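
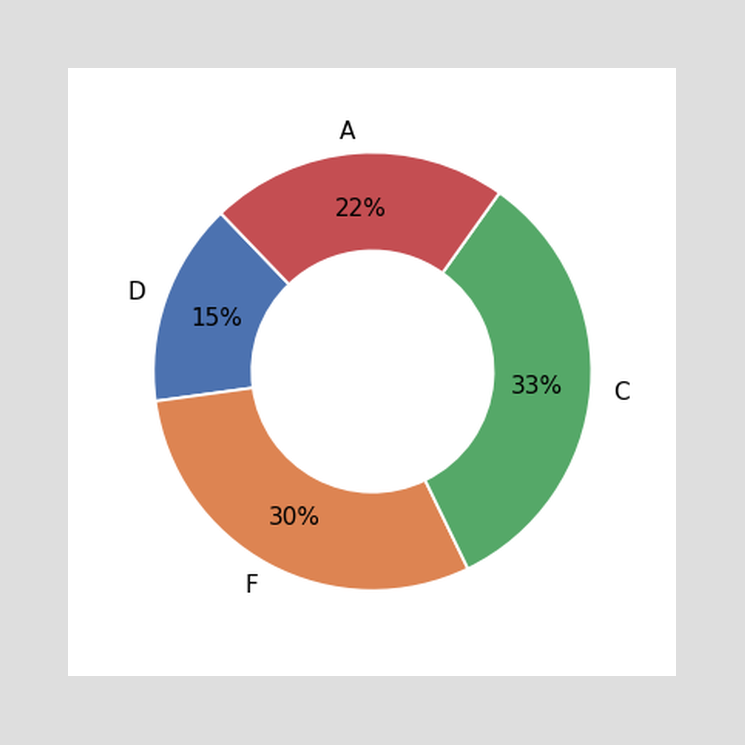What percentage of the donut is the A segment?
The A segment takes up 22% of the ring.

22%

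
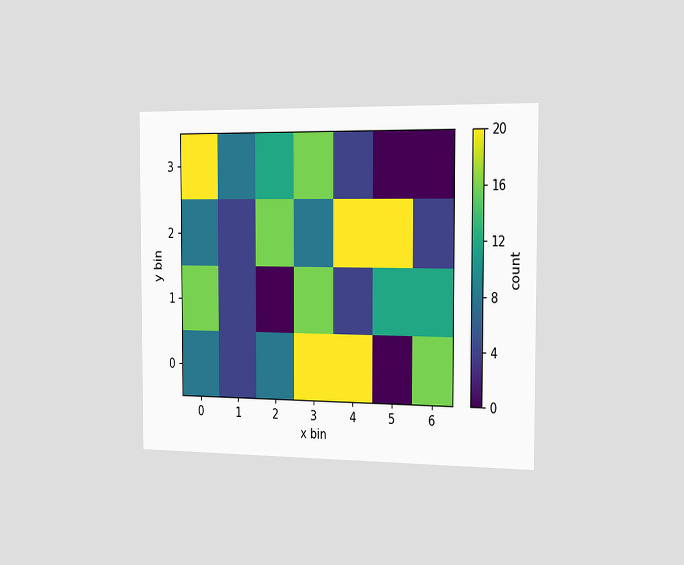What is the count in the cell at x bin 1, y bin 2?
4

The chart is viewed slightly from the right. Matching the cell (1, 2) against the colorbar gives 4.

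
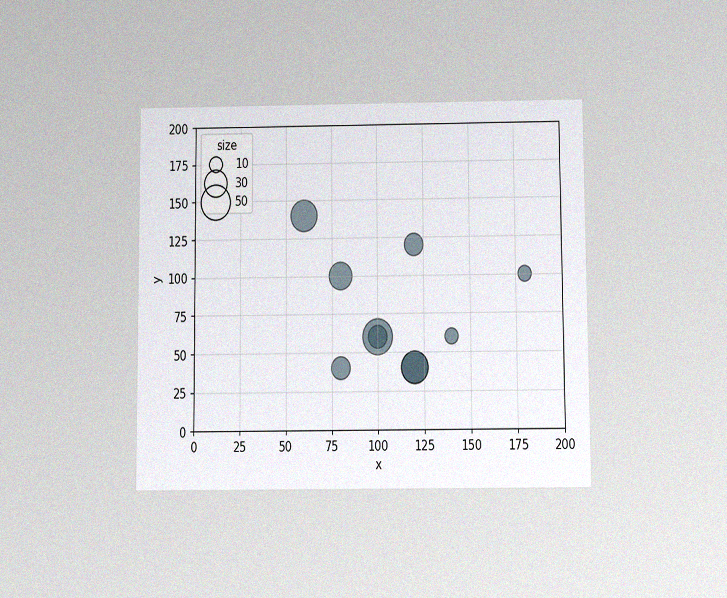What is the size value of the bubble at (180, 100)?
10

The chart is viewed slightly from below, with some photo noise. Matching the bubble at (180, 100) against the size legend gives 10.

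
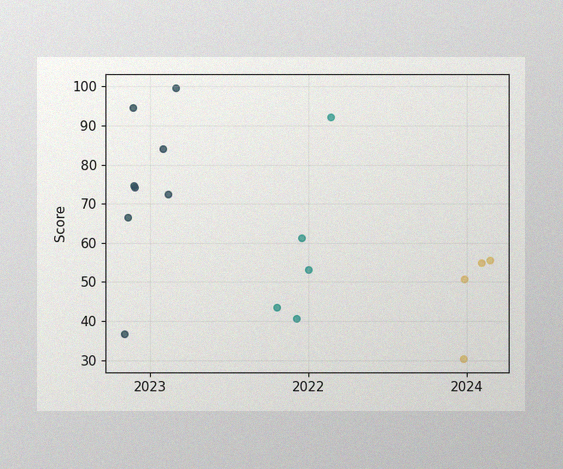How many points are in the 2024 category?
4

The image has some photo noise and uneven lighting. Counting the markers in the 2024 column gives 4.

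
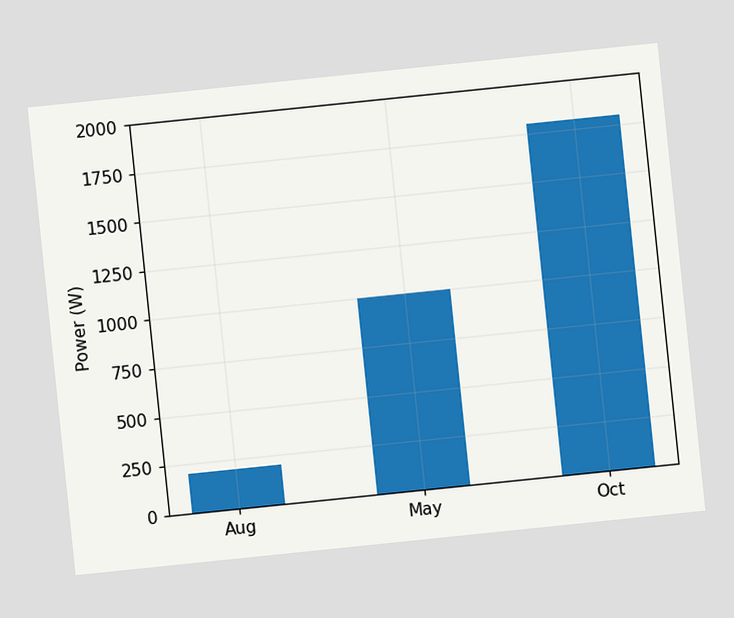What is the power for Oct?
The chart is tilted about 6° counter-clockwise. Reading along the chart's y-axis, the Oct bar reaches 1800W.

1800W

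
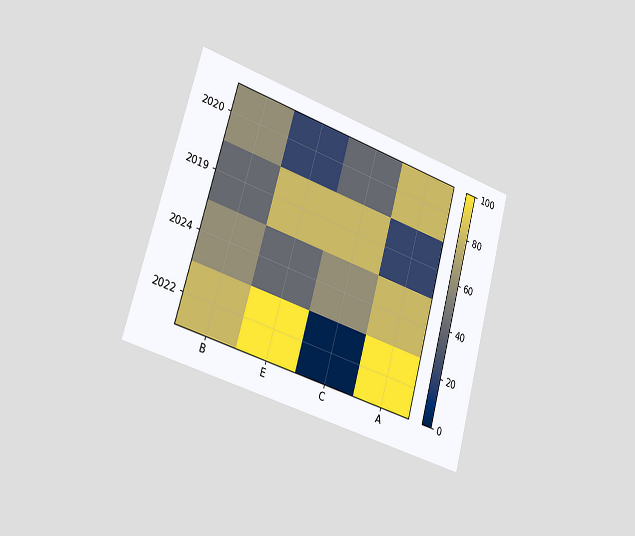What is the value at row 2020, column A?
The chart is tilted about 16° clockwise and viewed slightly from the left. Matching cell (2020, A) against the colorbar gives 80.

80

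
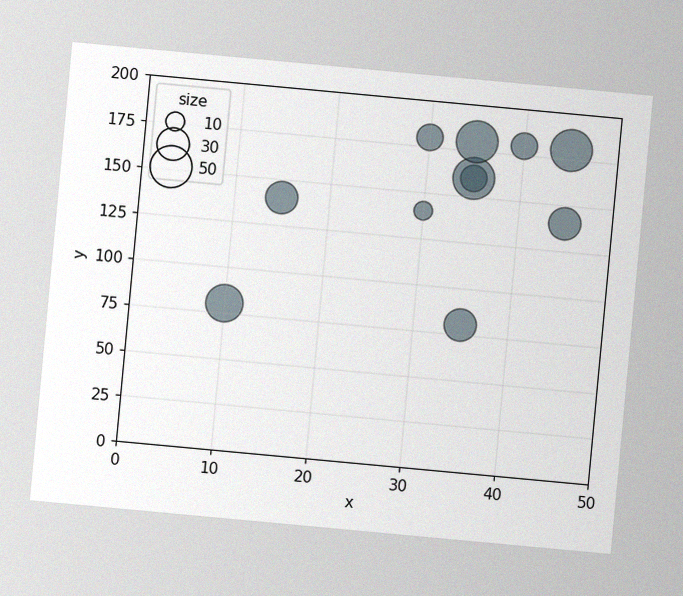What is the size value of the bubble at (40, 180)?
20

The chart is tilted about 5° clockwise, with some photo noise. Matching the bubble at (40, 180) against the size legend gives 20.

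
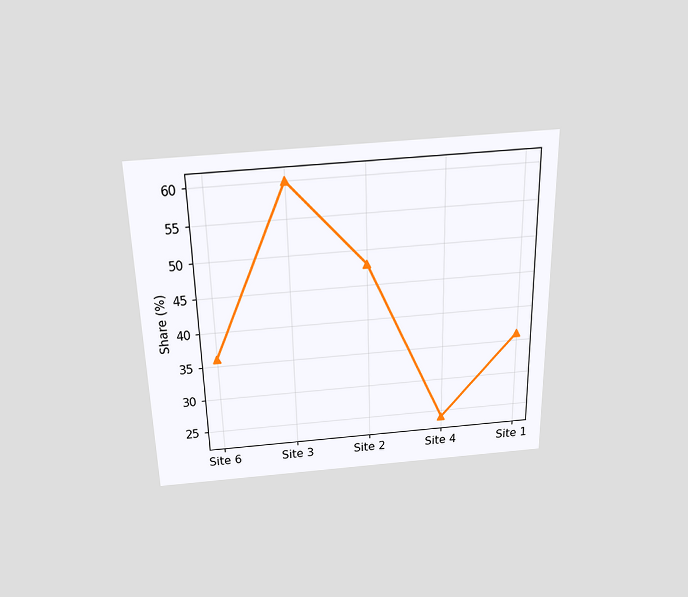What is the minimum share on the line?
24%

The chart is viewed slightly from above. The lowest point is at Site 4, and reading across to the y-axis gives 24%.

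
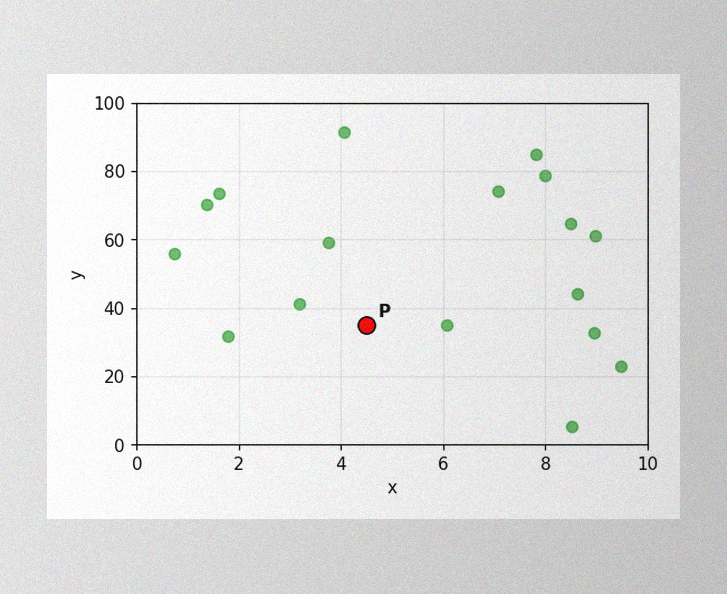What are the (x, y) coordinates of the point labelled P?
The image has some photo noise and uneven lighting. Following the gridlines from P to each axis, P sits at (4.5, 35).

(4.5, 35)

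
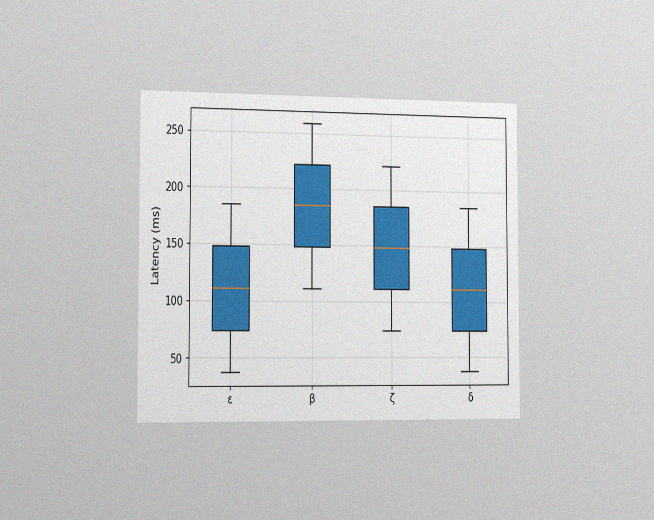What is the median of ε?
The chart is viewed slightly from the left, with some photo noise. The median line in the ε box sits at 111ms.

111ms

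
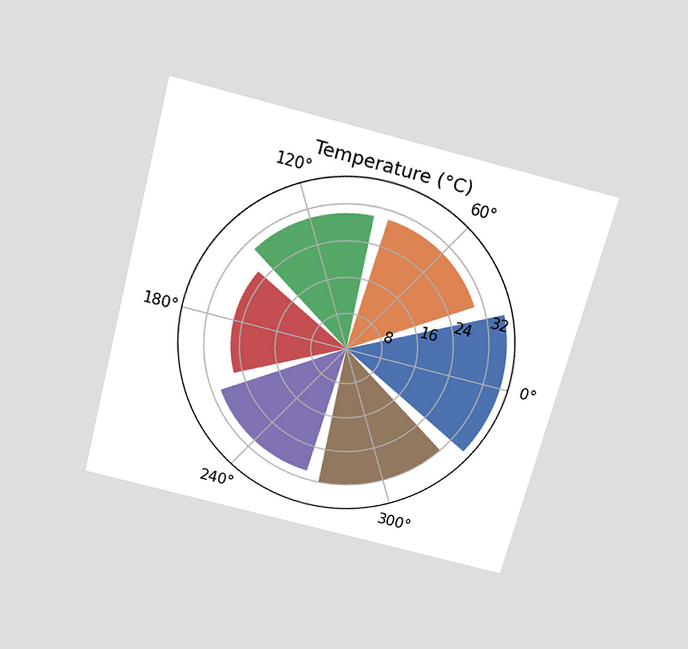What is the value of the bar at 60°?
30°C

The chart is tilted about 15° clockwise and viewed slightly from above. The bar at 60° reaches 30°C on the radial axis.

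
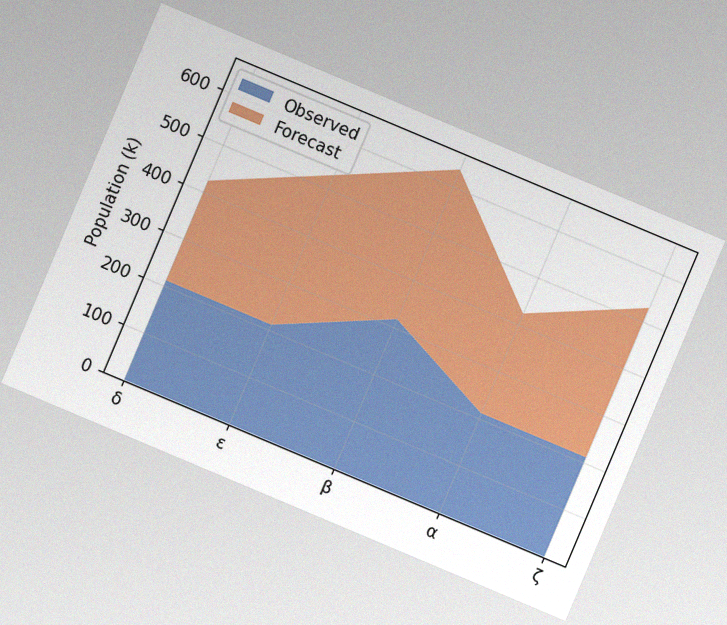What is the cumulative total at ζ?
530k

The chart is tilted about 23° clockwise, with some photo noise. The stacked total at ζ reaches 530k.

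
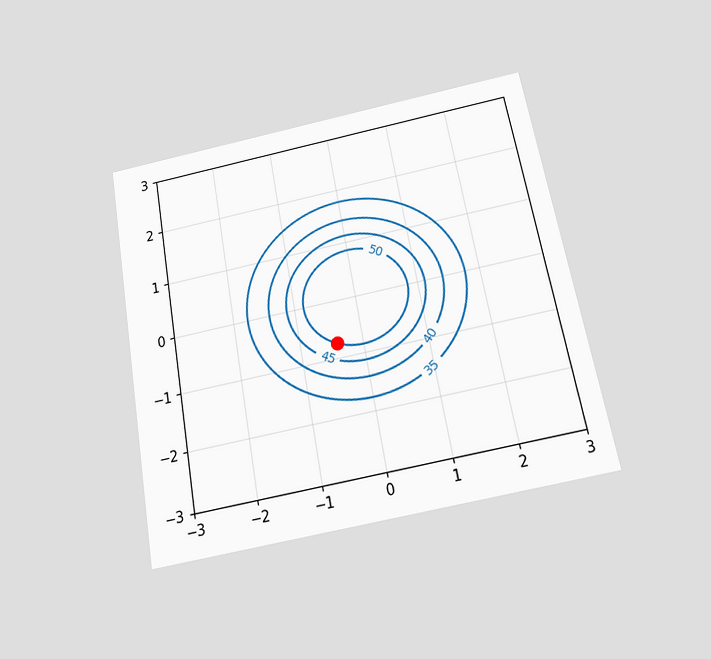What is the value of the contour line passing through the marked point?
The chart is tilted about 10° counter-clockwise and viewed slightly from below. The marked point sits on the contour labelled 50.

50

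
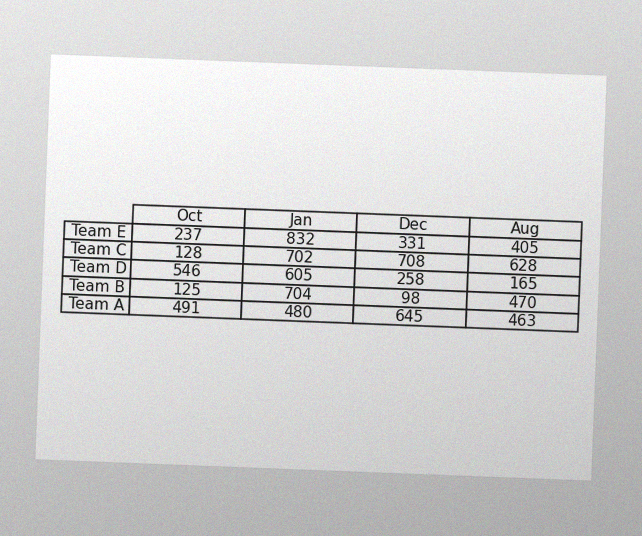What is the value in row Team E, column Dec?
331

The chart is tilted about 2° clockwise, with some photo noise. The (Team E, Dec) cell reads 331.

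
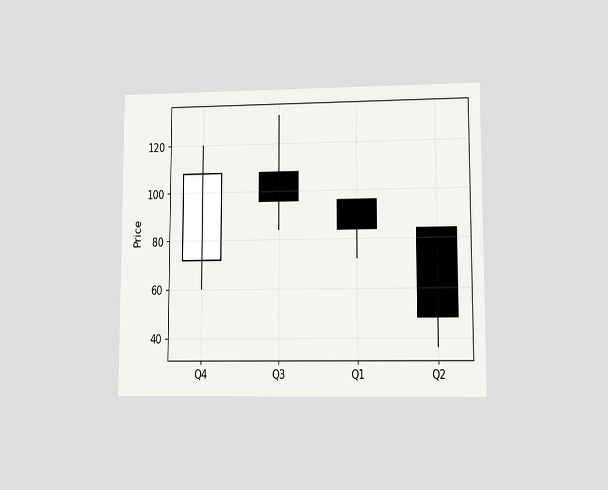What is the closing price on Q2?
48

The chart is viewed at a slight angle. The Q2 candle closes at 48.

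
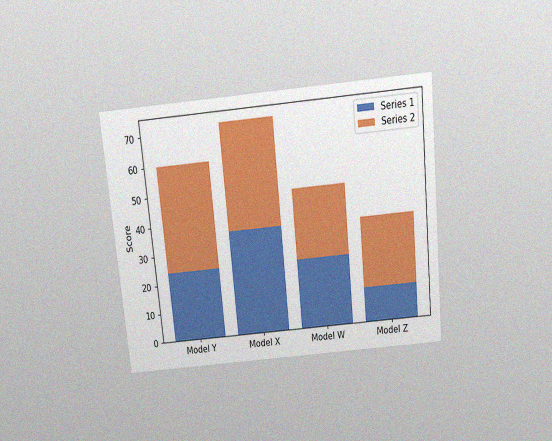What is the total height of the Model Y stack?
The chart is tilted about 6° counter-clockwise and viewed slightly from above, with some photo noise. The Model Y stack's top reaches 60 on the y-axis.

60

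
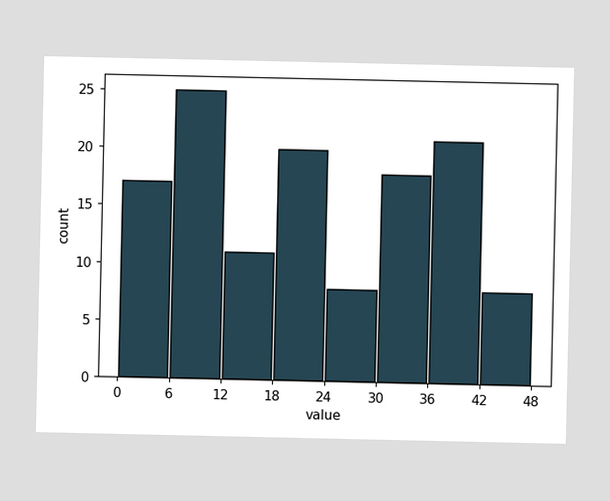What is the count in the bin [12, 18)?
11

The [12, 18) bin has height 11.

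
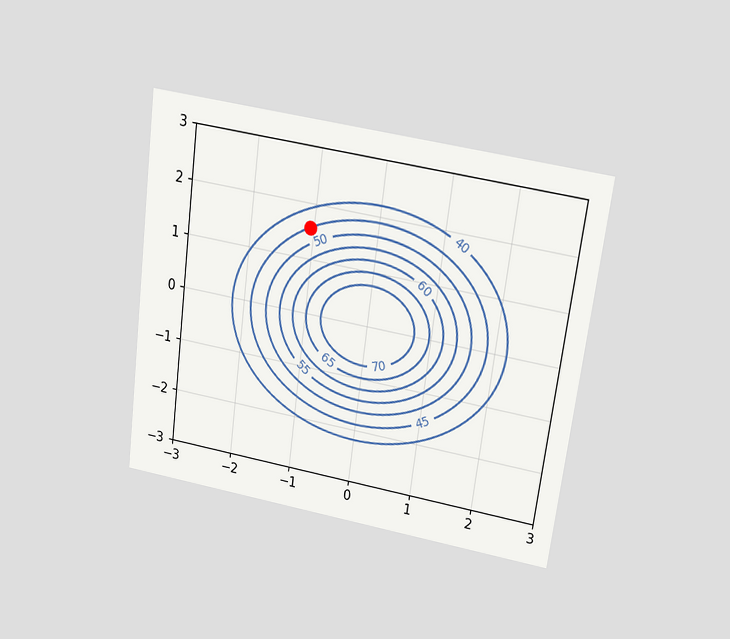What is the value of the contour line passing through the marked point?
The chart is tilted about 7° clockwise and viewed slightly from above. The marked point sits on the contour labelled 45.

45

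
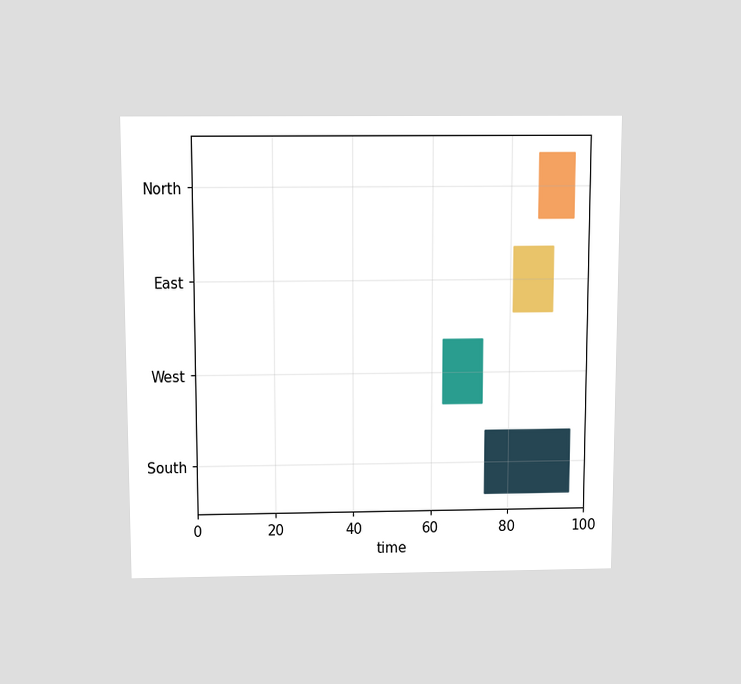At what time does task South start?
74

The chart is viewed slightly from above. The South bar begins at t=74.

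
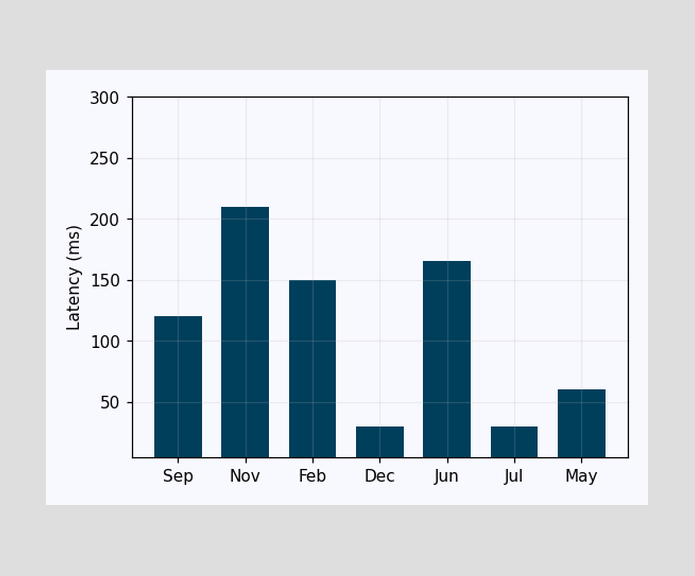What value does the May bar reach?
60ms

Reading along the chart's y-axis, the May bar reaches 60ms.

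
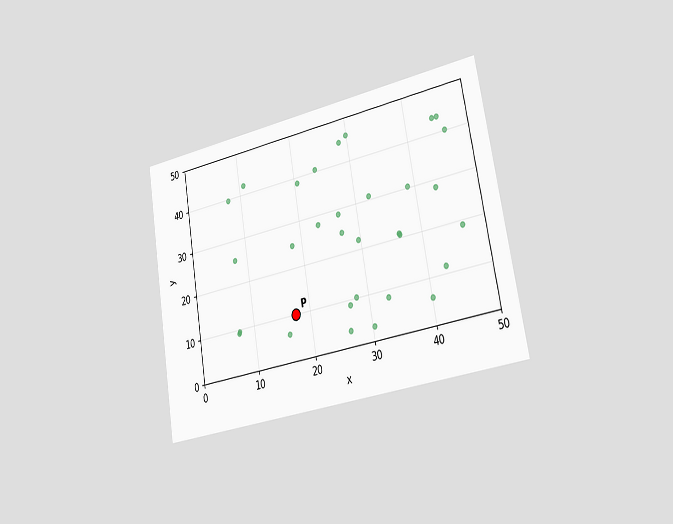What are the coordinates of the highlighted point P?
The chart is tilted about 10° counter-clockwise and viewed slightly from the right. Following the gridlines from P to each axis, P sits at (17.5, 10).

(17.5, 10)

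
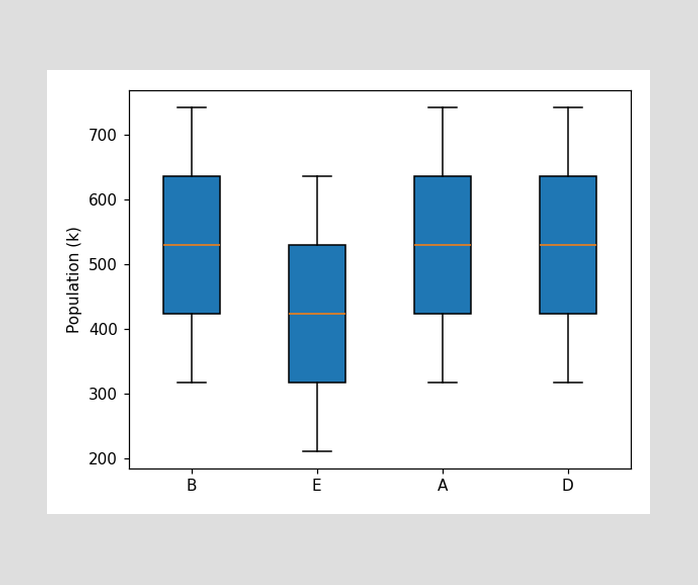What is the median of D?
The median line in the D box sits at 530k.

530k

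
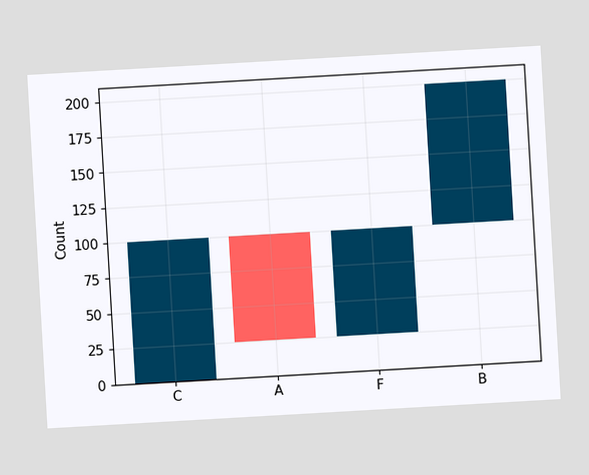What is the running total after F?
100

The chart is tilted about 3° counter-clockwise. After F the running total reaches 100.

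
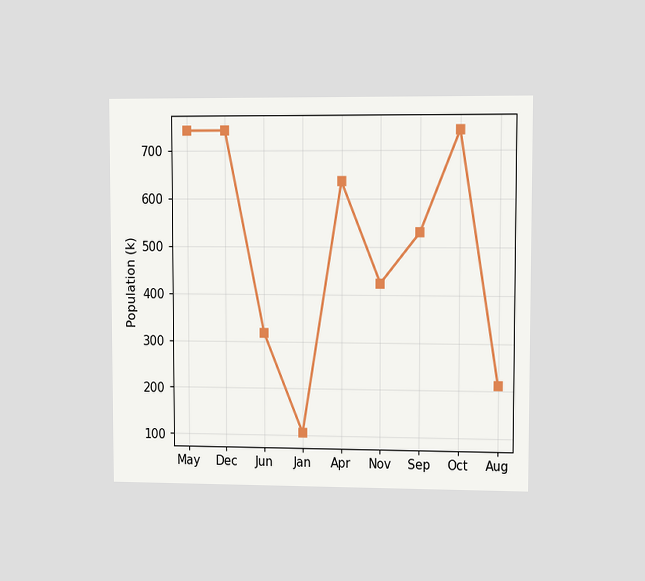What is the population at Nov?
The chart is viewed at a slight angle. At Nov, the line is at 424k.

424k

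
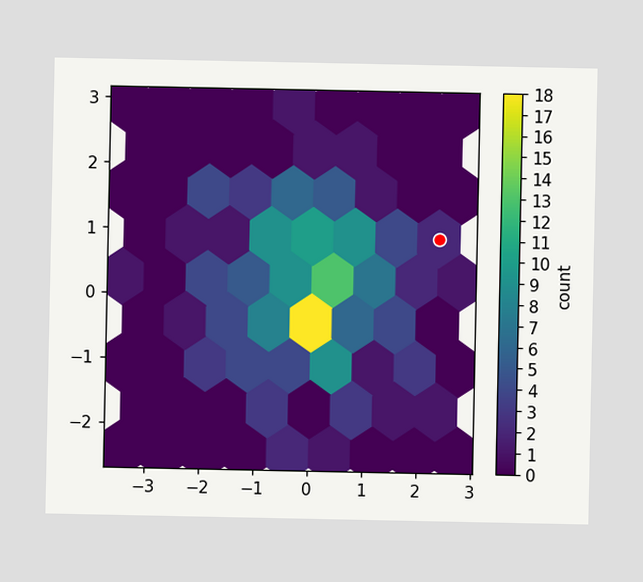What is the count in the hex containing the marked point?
The marked hex reads 2 on the colorbar.

2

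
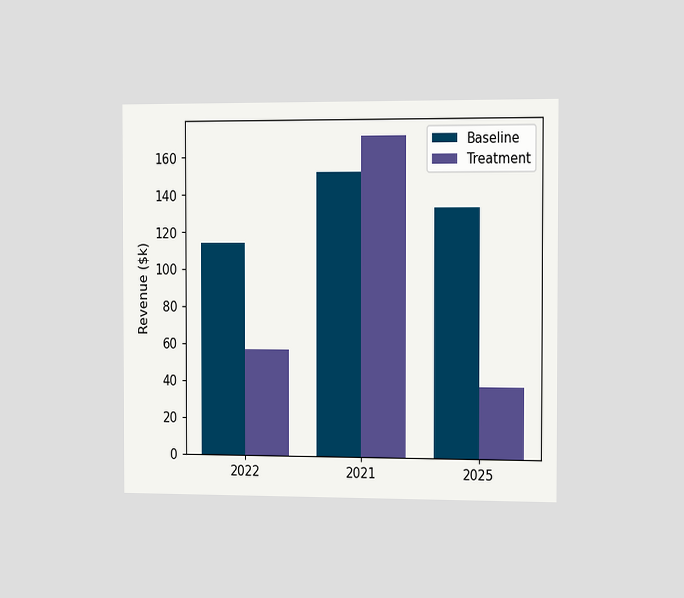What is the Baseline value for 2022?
The chart is viewed slightly from the right. The Baseline bar at 2022 reaches $114k on the y-axis.

$114k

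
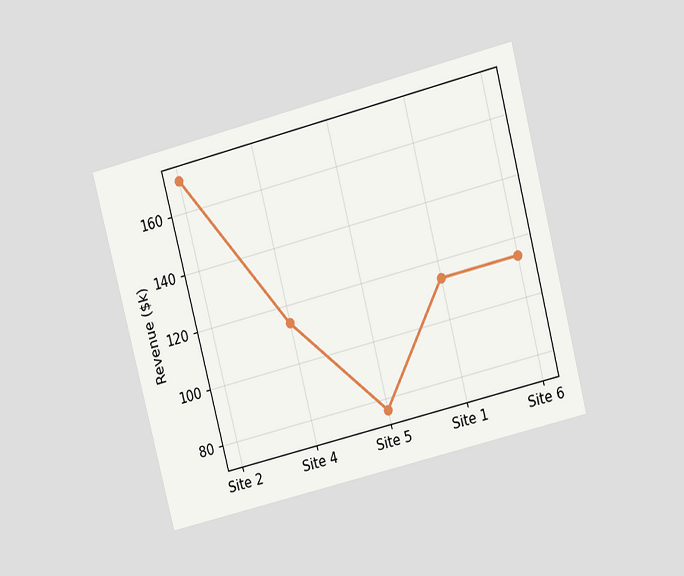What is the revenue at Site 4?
The chart is tilted about 14° counter-clockwise and viewed at a slight angle. At Site 4, the line is at $114k.

$114k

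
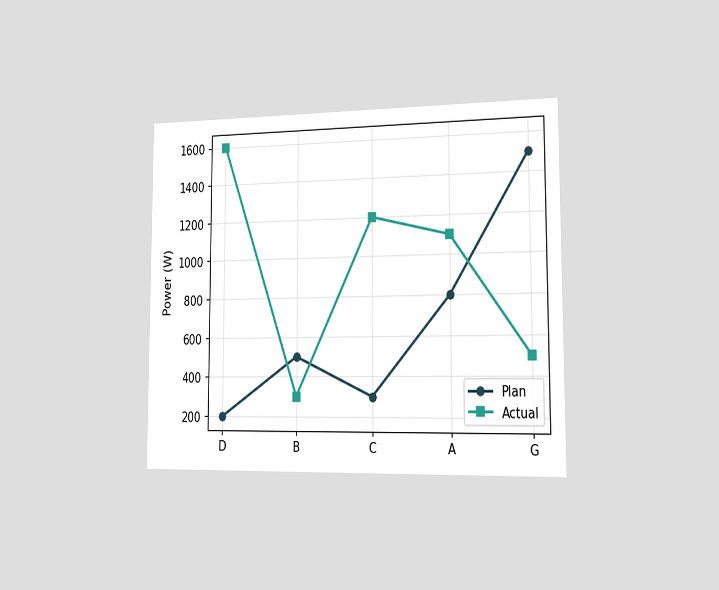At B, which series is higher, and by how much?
The chart is viewed slightly from the right. At B, Plan sits above the other line by 200W.

Plan, by 200W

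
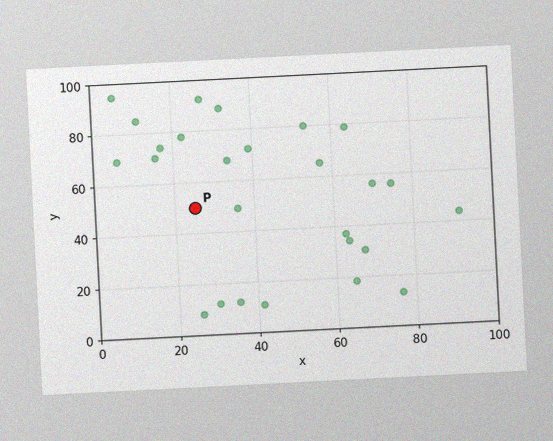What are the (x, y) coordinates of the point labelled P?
The chart is tilted about 3° counter-clockwise, with some photo noise. Following the gridlines from P to each axis, P sits at (25, 50).

(25, 50)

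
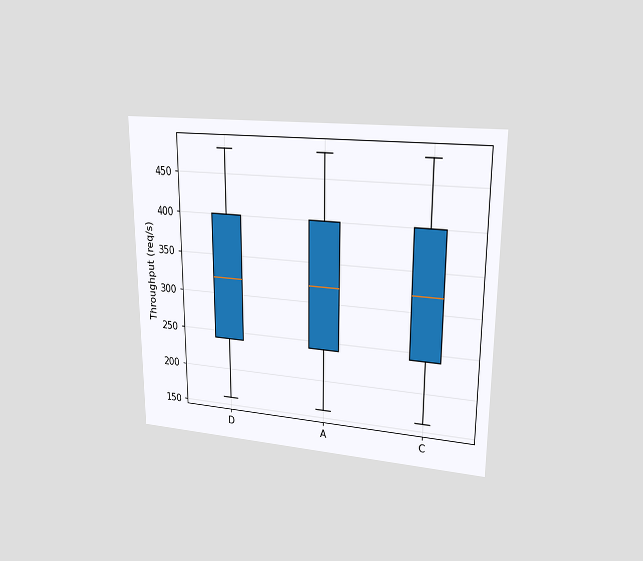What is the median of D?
The chart is viewed at a slight angle. The median line in the D box sits at 320req/s.

320req/s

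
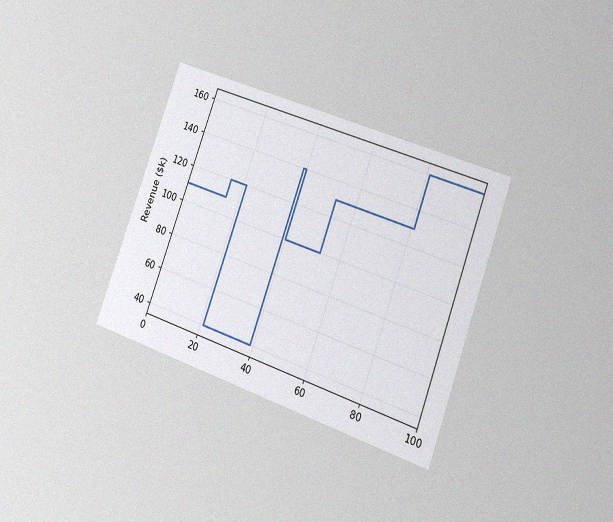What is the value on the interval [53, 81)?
The chart is tilted about 20° clockwise and viewed slightly from the right, with some photo noise. On [53, 81) the step sits at $130k.

$130k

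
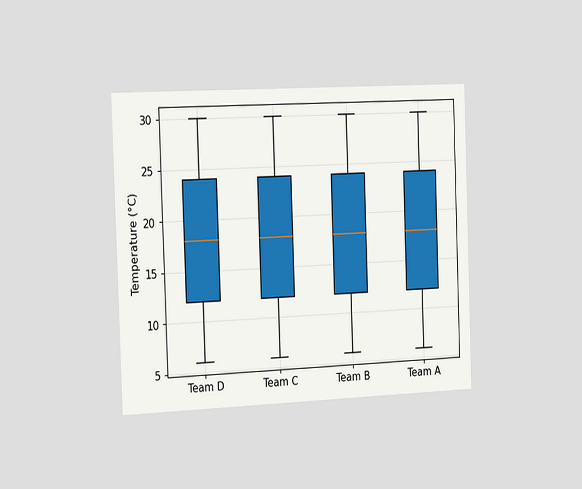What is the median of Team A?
The chart is tilted about 2° counter-clockwise and viewed slightly from the left. The median line in the Team A box sits at 18°C.

18°C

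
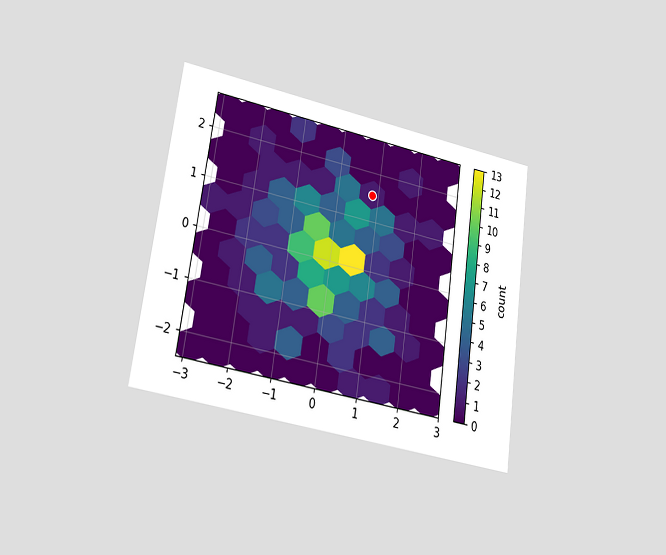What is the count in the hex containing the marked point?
The chart is tilted about 8° clockwise and viewed at a slight angle. The marked hex reads 1 on the colorbar.

1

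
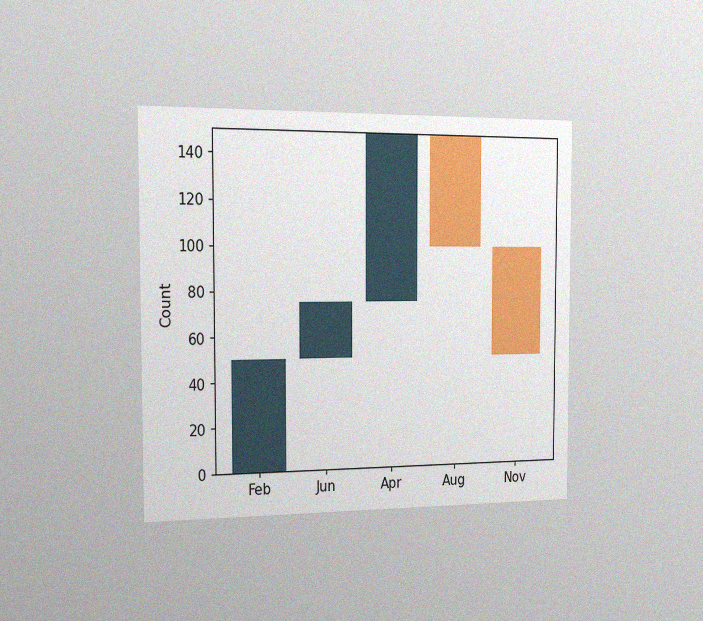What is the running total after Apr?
The chart is viewed slightly from the left, with some photo noise. After Apr the running total reaches 150.

150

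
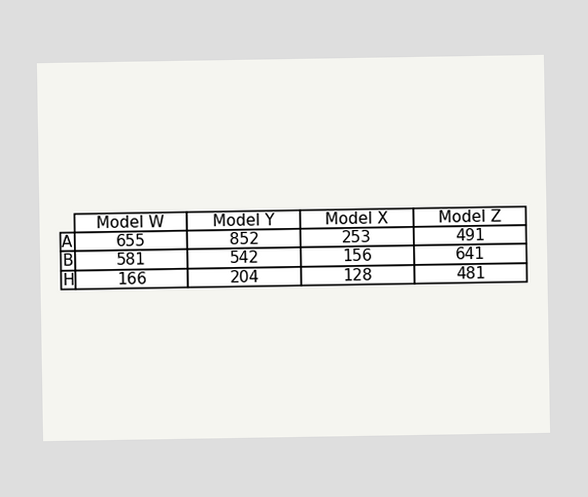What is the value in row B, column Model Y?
542

The (B, Model Y) cell reads 542.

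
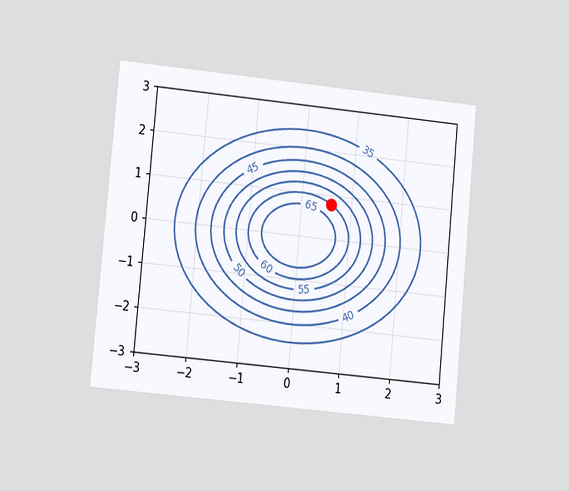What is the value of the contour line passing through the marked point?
The chart is tilted about 5° clockwise and viewed at a slight angle. The marked point sits on the contour labelled 60.

60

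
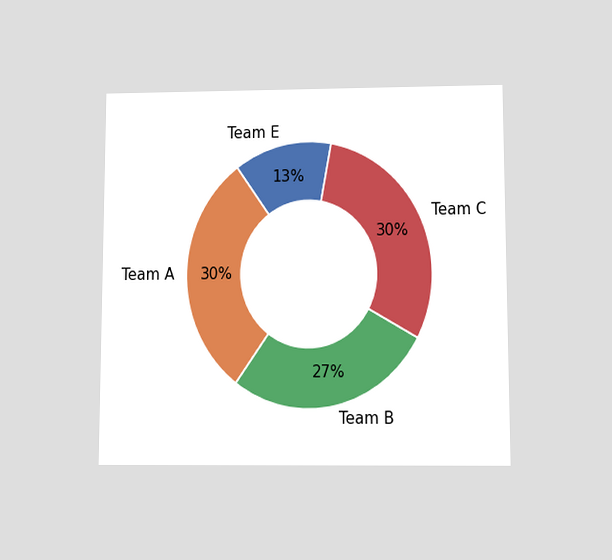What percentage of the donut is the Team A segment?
The chart is viewed slightly from below. The Team A segment takes up 30% of the ring.

30%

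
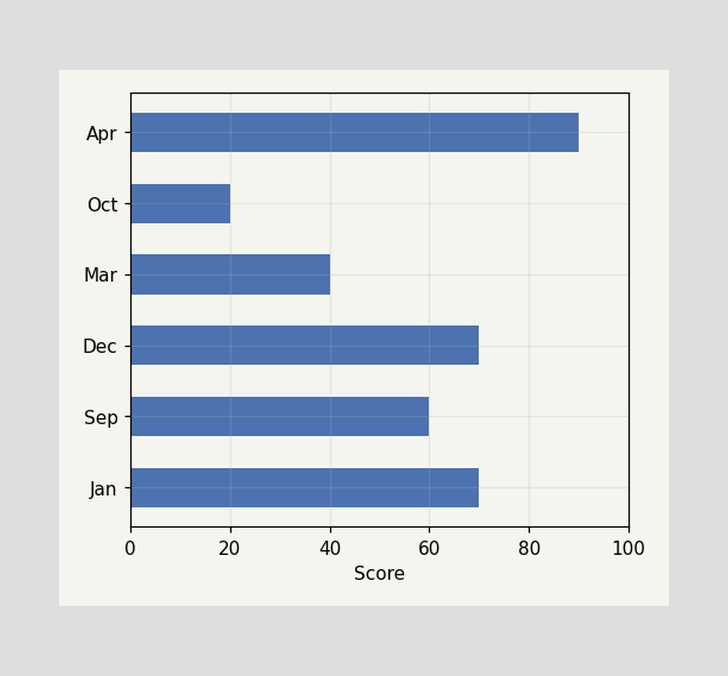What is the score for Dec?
Reading along the chart's x-axis, the Dec bar reaches 70.

70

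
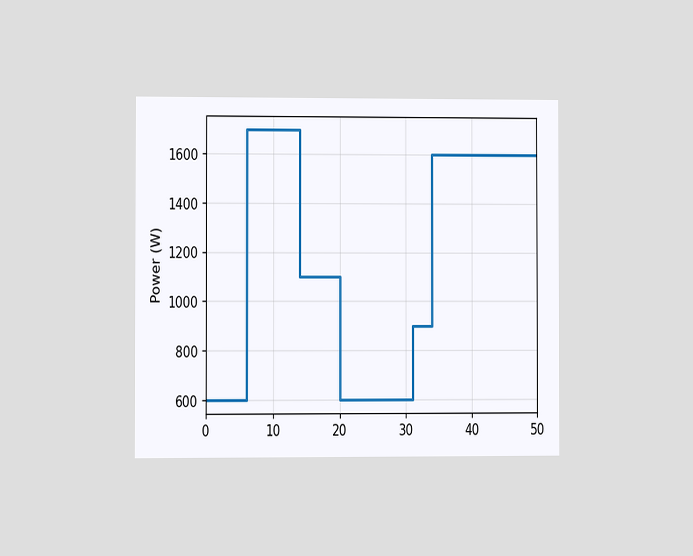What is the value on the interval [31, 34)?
The chart is viewed at a slight angle. On [31, 34) the step sits at 900W.

900W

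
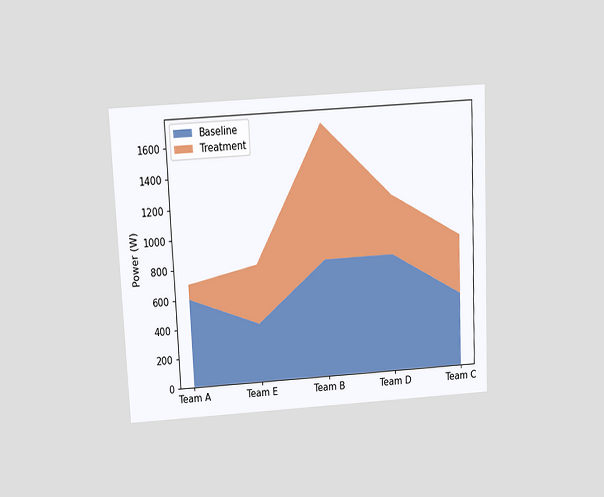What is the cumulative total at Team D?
1200W

The chart is tilted about 3° counter-clockwise and viewed slightly from above. The stacked total at Team D reaches 1200W.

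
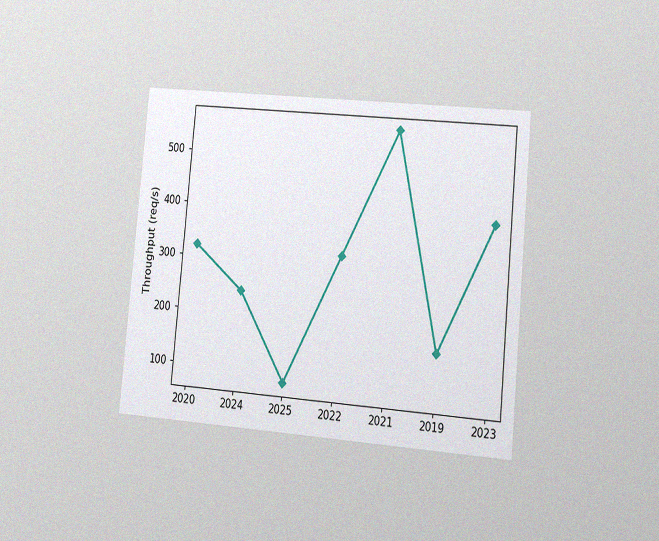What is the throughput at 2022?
The chart is tilted about 5° clockwise and viewed slightly from the right, with some photo noise. At 2022, the line is at 320req/s.

320req/s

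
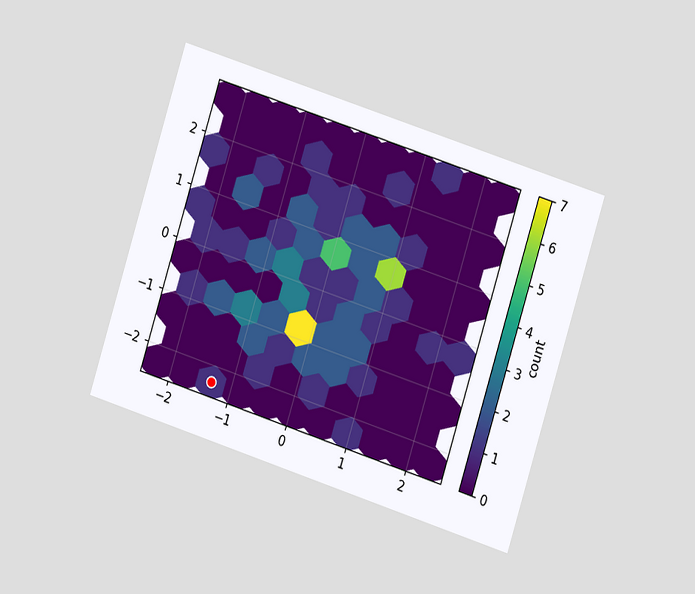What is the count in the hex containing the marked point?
1

The chart is tilted about 18° clockwise and viewed at a slight angle. The marked hex reads 1 on the colorbar.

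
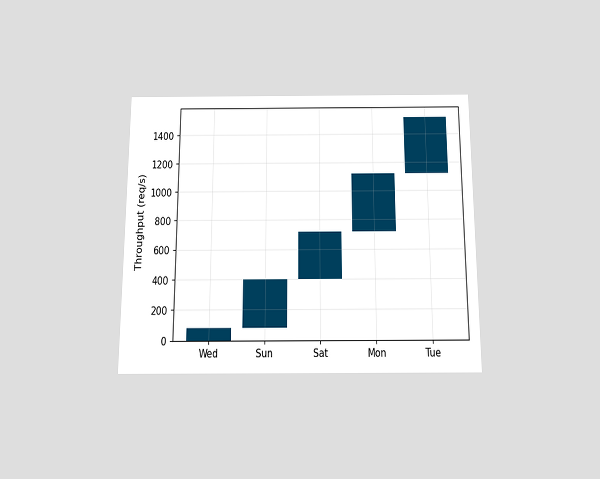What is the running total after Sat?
The chart is viewed slightly from below. After Sat the running total reaches 720req/s.

720req/s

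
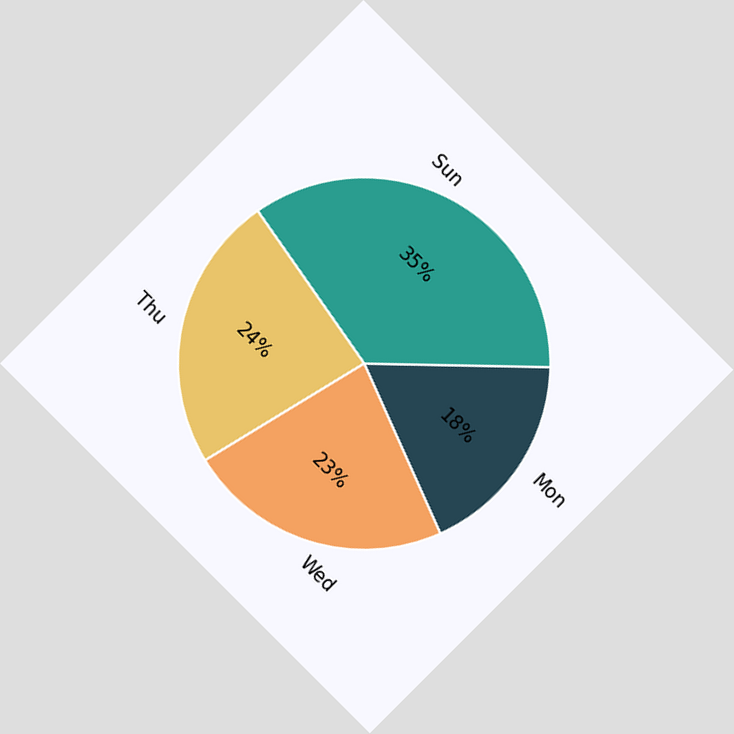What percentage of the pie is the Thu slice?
The chart is tilted about 45° clockwise. The Thu slice takes up 24% of the pie.

24%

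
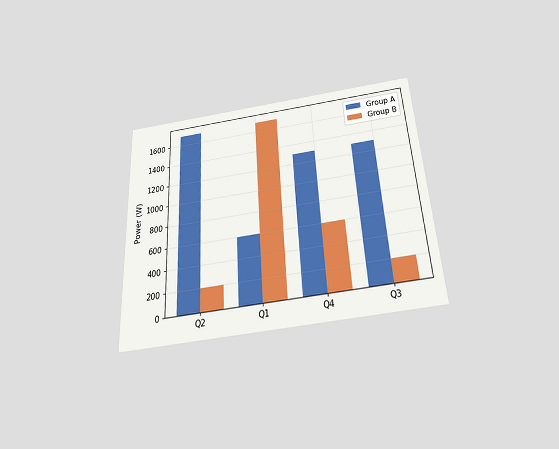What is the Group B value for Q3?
200W

The chart is tilted about 3° counter-clockwise and viewed slightly from below. The Group B bar at Q3 reaches 200W on the y-axis.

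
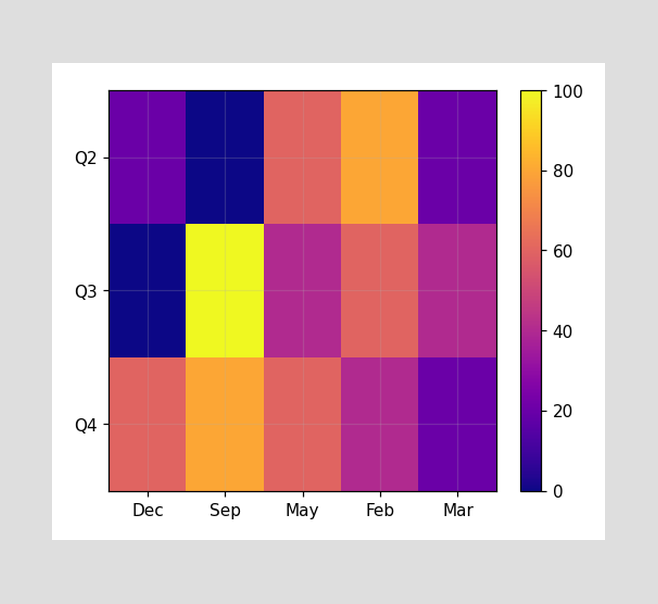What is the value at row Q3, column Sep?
100

Matching cell (Q3, Sep) against the colorbar gives 100.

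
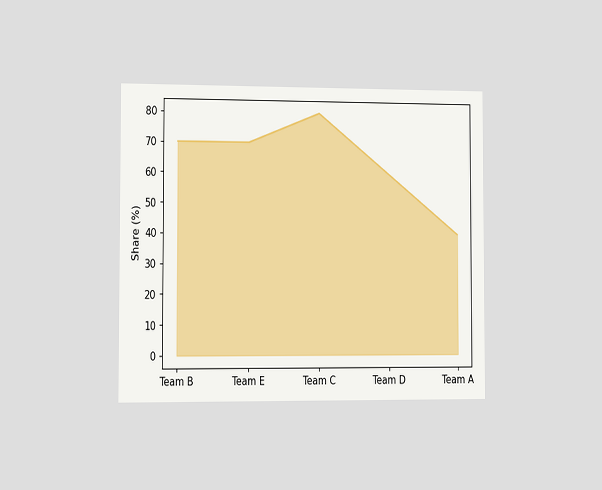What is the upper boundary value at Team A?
The chart is viewed slightly from the left. At Team A the upper boundary is at 40%.

40%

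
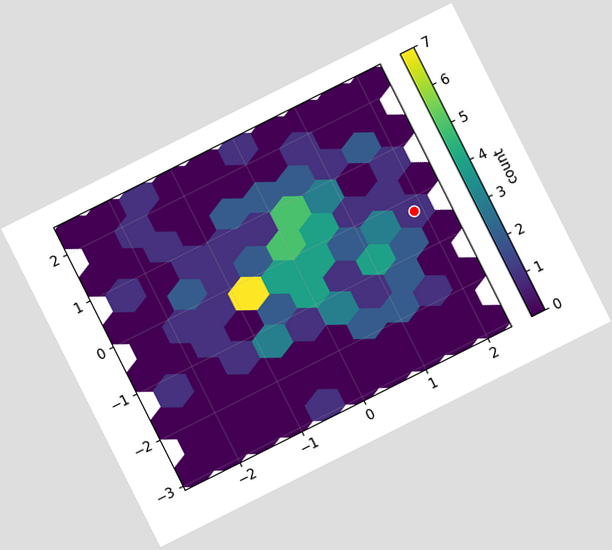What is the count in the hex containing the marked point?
1

The chart is tilted about 27° counter-clockwise. The marked hex reads 1 on the colorbar.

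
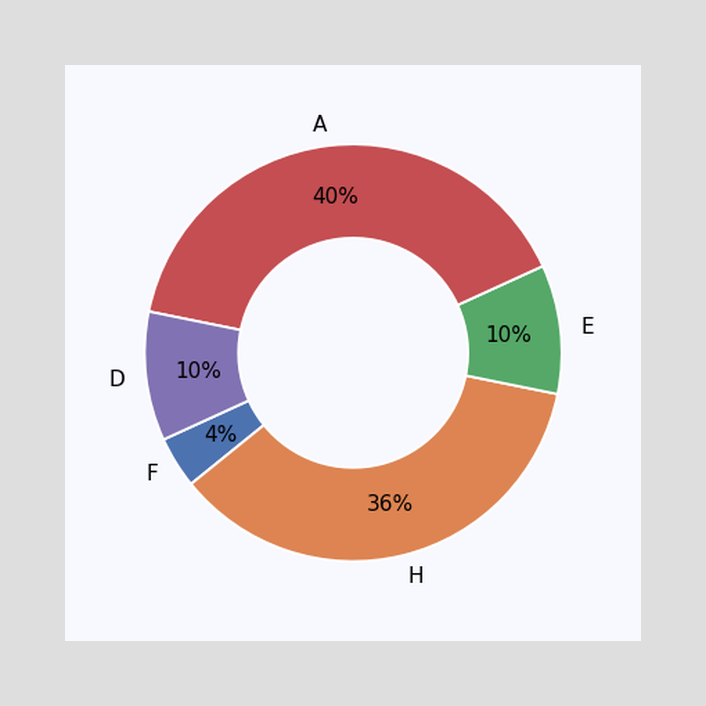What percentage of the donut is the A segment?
The A segment takes up 40% of the ring.

40%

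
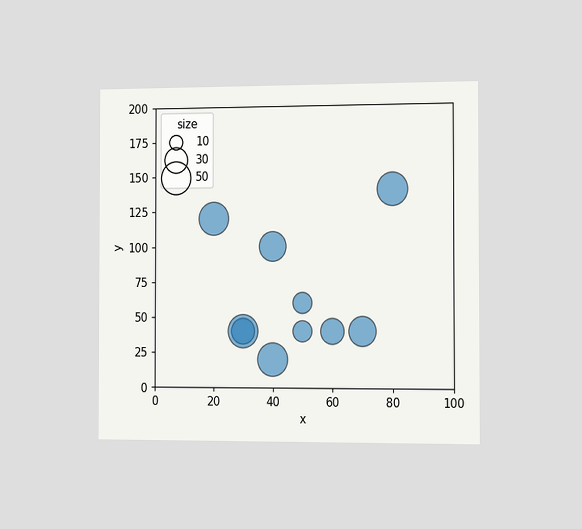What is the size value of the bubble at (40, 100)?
40

The chart is viewed slightly from the right. Matching the bubble at (40, 100) against the size legend gives 40.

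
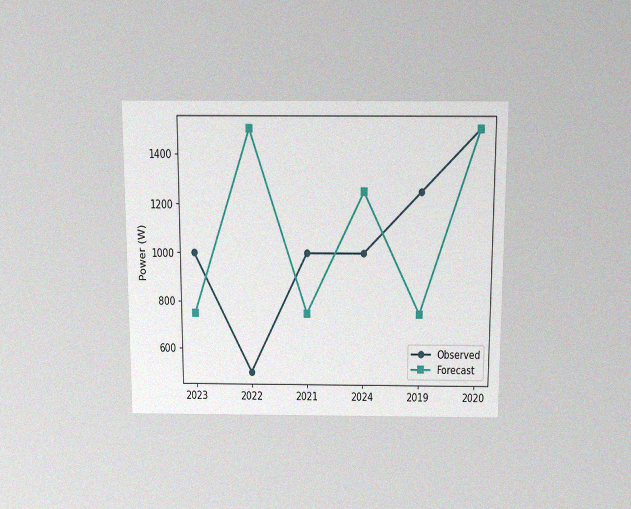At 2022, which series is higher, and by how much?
Forecast, by 1000W

The chart is viewed slightly from above, with some photo noise. At 2022, Forecast sits above the other line by 1000W.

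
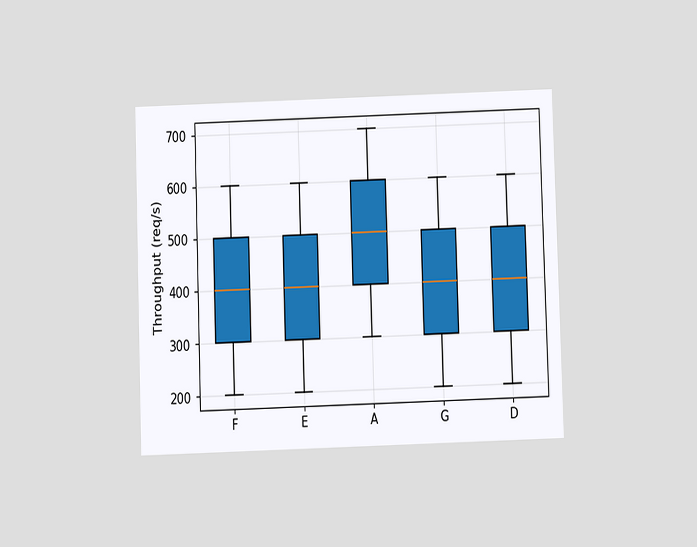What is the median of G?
The chart is viewed slightly from below. The median line in the G box sits at 400req/s.

400req/s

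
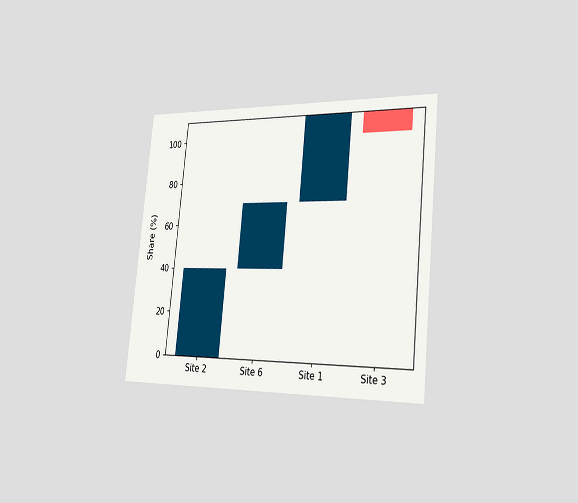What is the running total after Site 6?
70%

The chart is tilted about 6° clockwise and viewed slightly from the right. After Site 6 the running total reaches 70%.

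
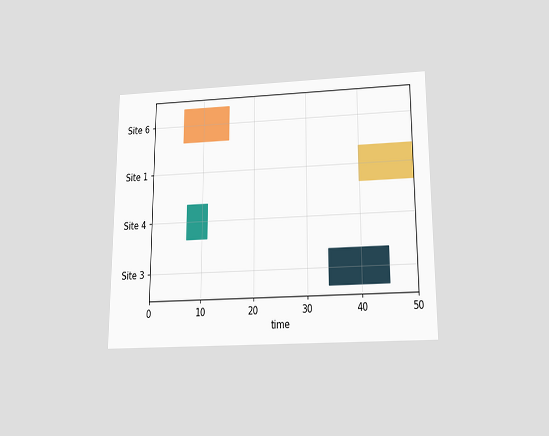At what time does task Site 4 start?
The chart is viewed slightly from below. The Site 4 bar begins at t=7.

7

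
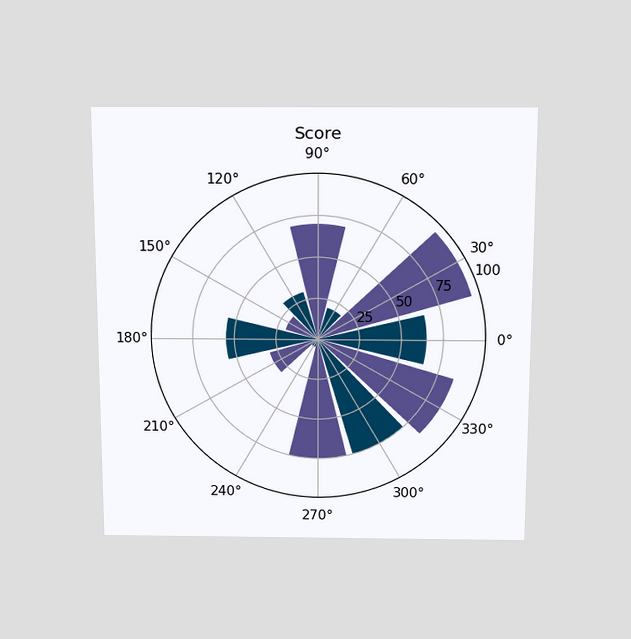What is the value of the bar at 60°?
The chart is viewed slightly from above. The bar at 60° reaches 20 on the radial axis.

20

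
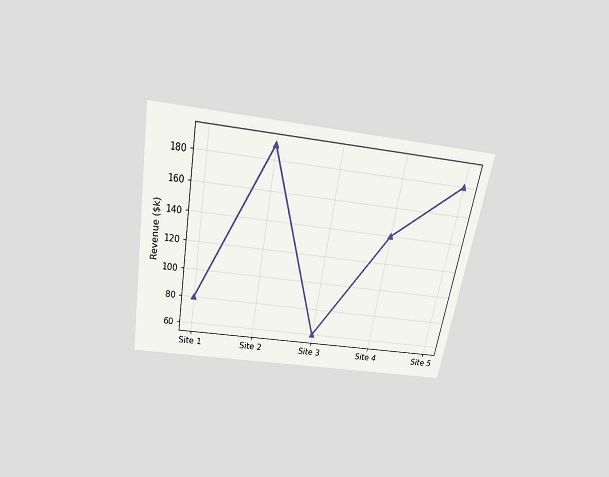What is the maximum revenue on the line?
$190k

The chart is tilted about 10° clockwise and viewed slightly from above. The highest point is at Site 2, and reading across to the y-axis gives $190k.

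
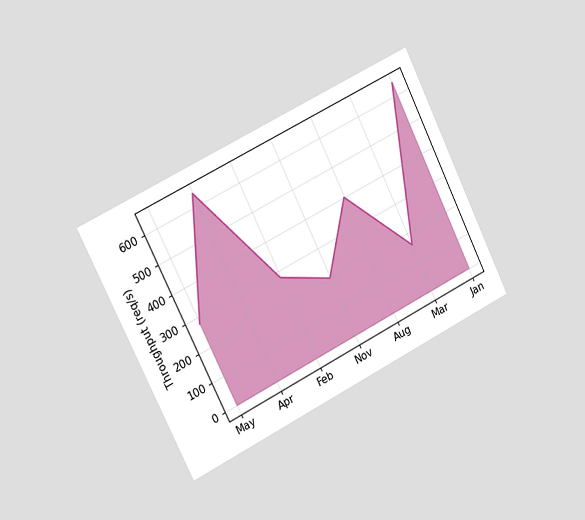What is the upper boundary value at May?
The chart is tilted about 26° counter-clockwise and viewed slightly from the left. At May the upper boundary is at 280req/s.

280req/s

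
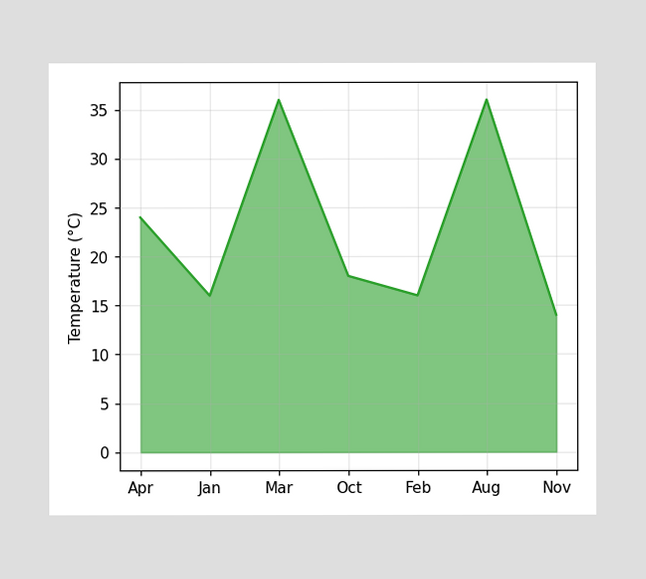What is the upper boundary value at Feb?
At Feb the upper boundary is at 16°C.

16°C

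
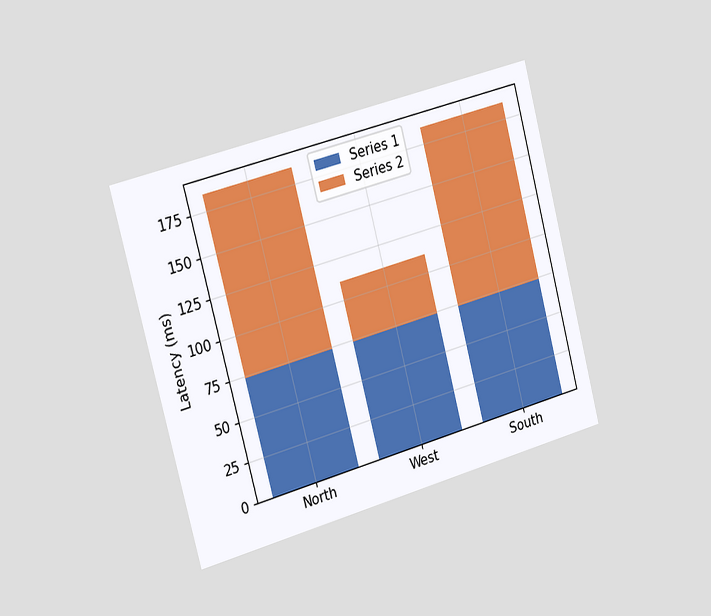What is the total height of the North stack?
The chart is tilted about 15° counter-clockwise and viewed slightly from the left. The North stack's top reaches 185ms on the y-axis.

185ms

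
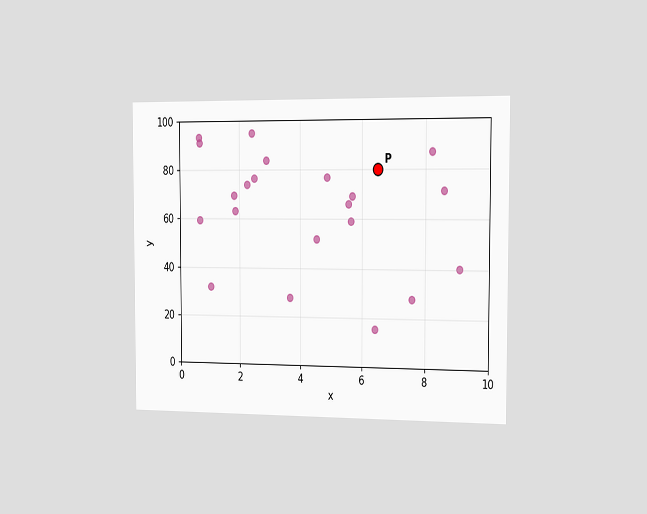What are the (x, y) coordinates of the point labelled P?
The chart is viewed slightly from the right. Following the gridlines from P to each axis, P sits at (6.5, 80).

(6.5, 80)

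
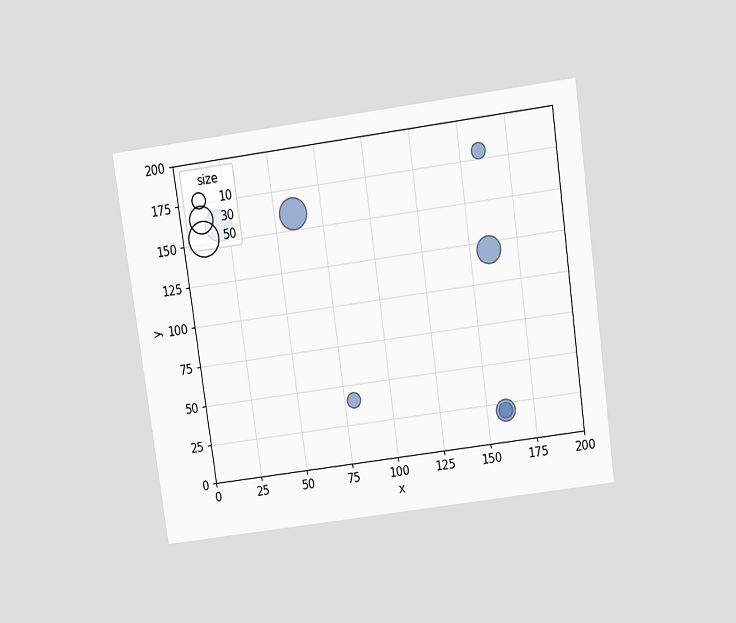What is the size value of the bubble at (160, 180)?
The chart is tilted about 8° counter-clockwise and viewed slightly from above. Matching the bubble at (160, 180) against the size legend gives 10.

10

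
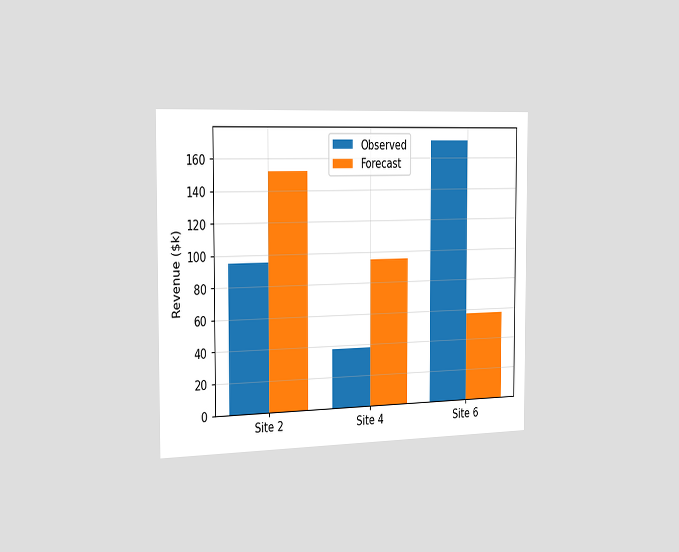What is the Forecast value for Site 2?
$152k

The chart is viewed slightly from the left. The Forecast bar at Site 2 reaches $152k on the y-axis.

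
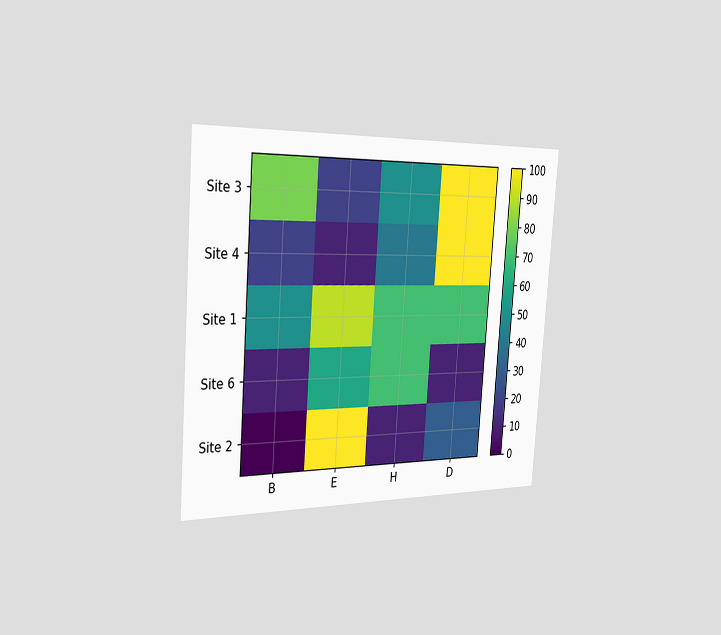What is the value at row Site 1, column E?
90

The chart is tilted about 4° clockwise and viewed slightly from the left. Matching cell (Site 1, E) against the colorbar gives 90.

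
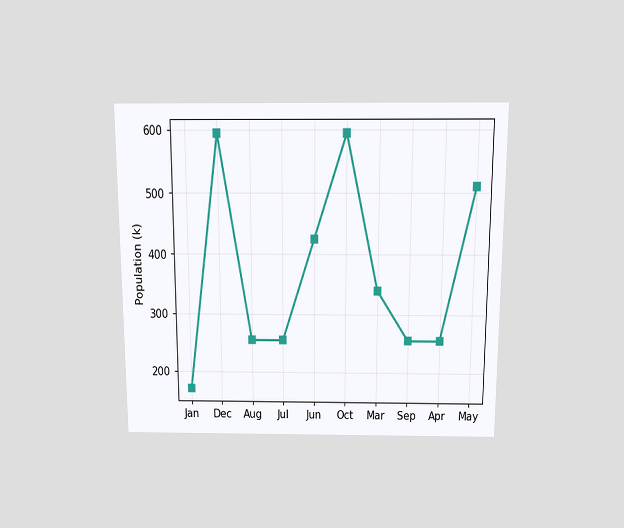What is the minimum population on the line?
170k

The chart is viewed slightly from above. The lowest point is at Jan, and reading across to the y-axis gives 170k.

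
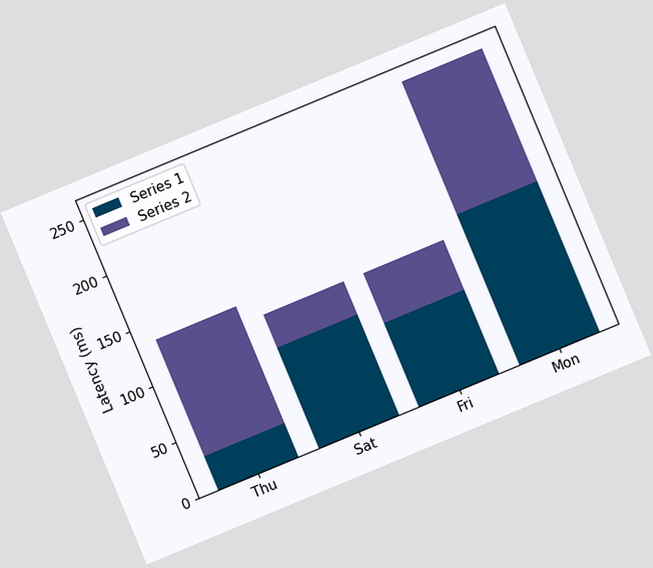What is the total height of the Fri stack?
The chart is tilted about 23° counter-clockwise. The Fri stack's top reaches 120ms on the y-axis.

120ms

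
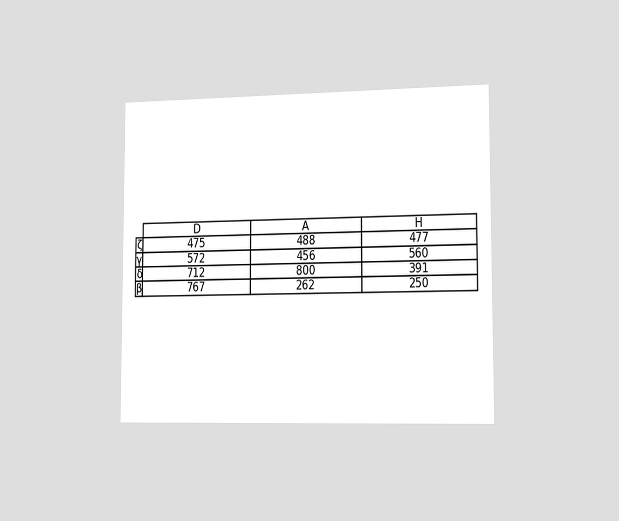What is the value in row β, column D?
767

The chart is viewed slightly from the right. The (β, D) cell reads 767.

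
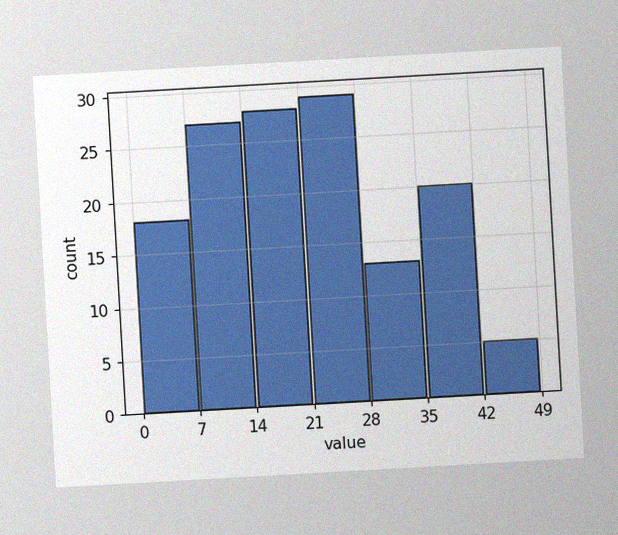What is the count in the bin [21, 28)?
29

The chart is tilted about 3° counter-clockwise, with some photo noise. The [21, 28) bin has height 29.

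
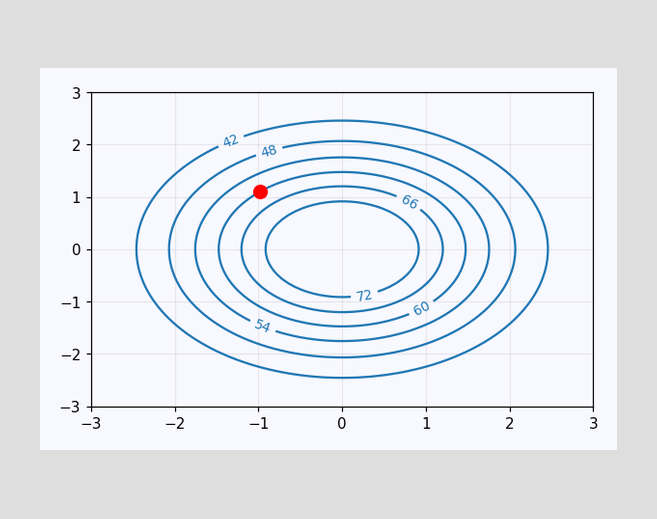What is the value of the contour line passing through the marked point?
60

The marked point sits on the contour labelled 60.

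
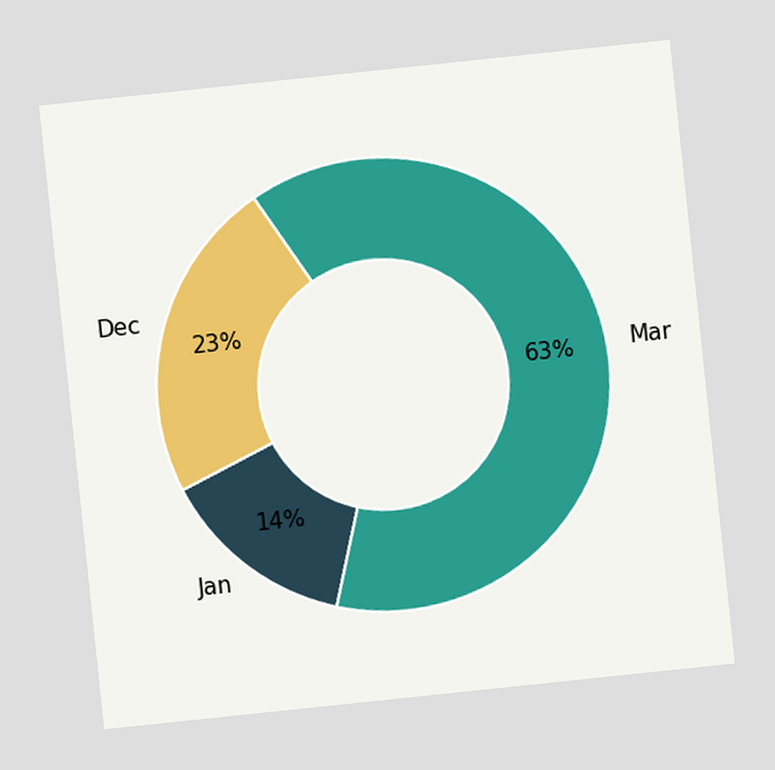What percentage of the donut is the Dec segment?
The chart is tilted about 6° counter-clockwise. The Dec segment takes up 23% of the ring.

23%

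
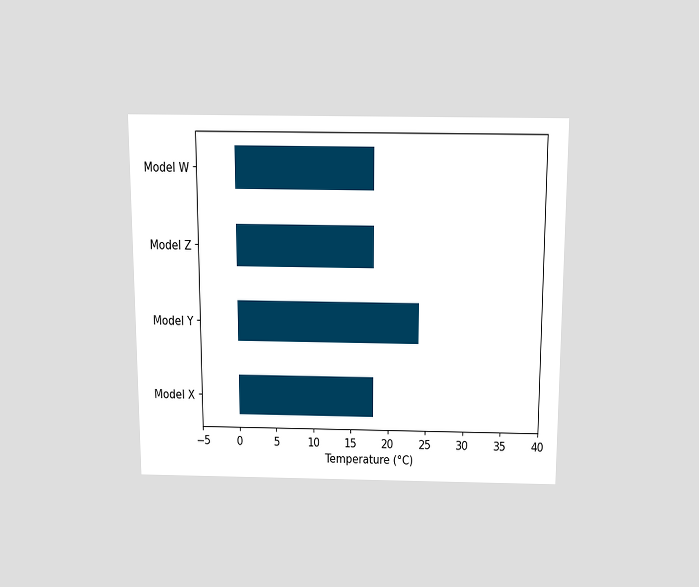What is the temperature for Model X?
18°C

The chart is viewed slightly from above. Reading along the chart's x-axis, the Model X bar reaches 18°C.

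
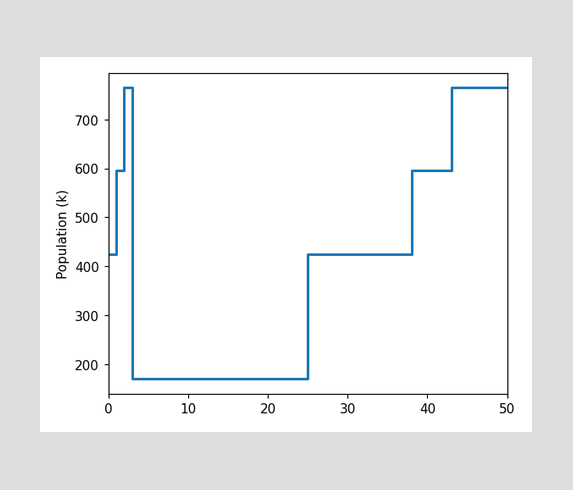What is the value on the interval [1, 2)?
On [1, 2) the step sits at 595k.

595k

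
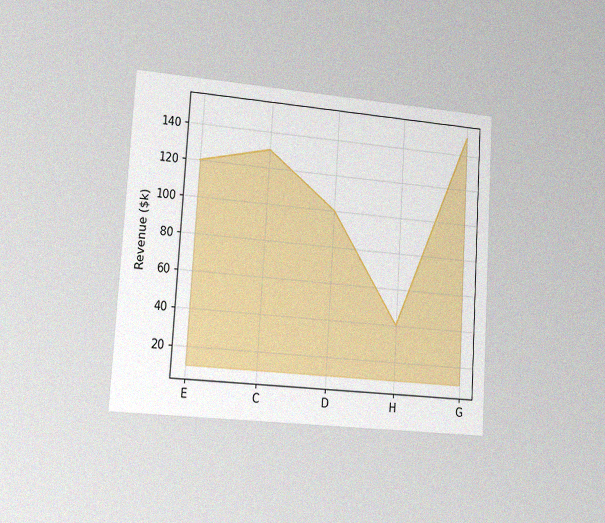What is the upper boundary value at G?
$150k

The chart is tilted about 4° clockwise and viewed slightly from the left, with some photo noise. At G the upper boundary is at $150k.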